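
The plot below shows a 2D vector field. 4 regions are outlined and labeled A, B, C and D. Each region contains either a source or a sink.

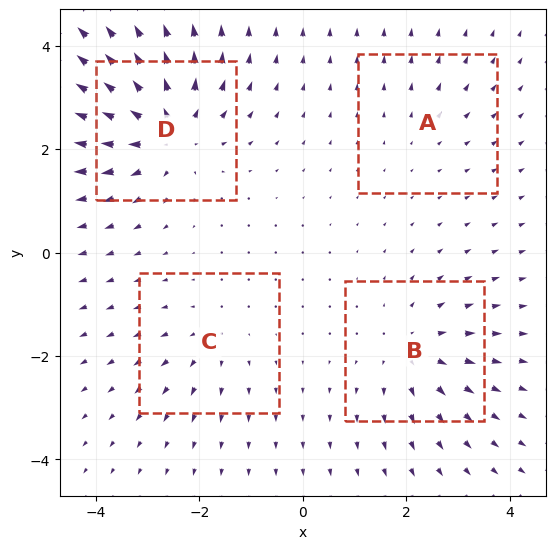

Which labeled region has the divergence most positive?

Divergence at each region's feature centre — A: about +2, B: about +5, C: about +3, D: about +7. Region D is most positive.

D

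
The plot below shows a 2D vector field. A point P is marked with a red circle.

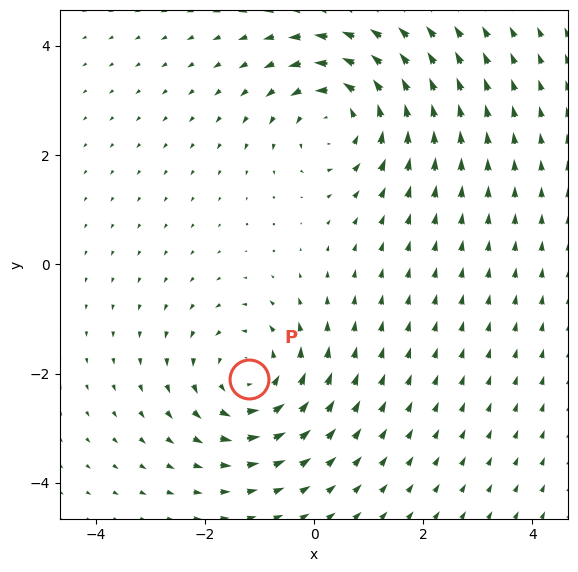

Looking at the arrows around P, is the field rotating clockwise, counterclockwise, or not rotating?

Near P at (-1.2, -2.1) the arrows circulate counterclockwise. The curl (z-component) there is about +3; positive curl means counterclockwise rotation.

counterclockwise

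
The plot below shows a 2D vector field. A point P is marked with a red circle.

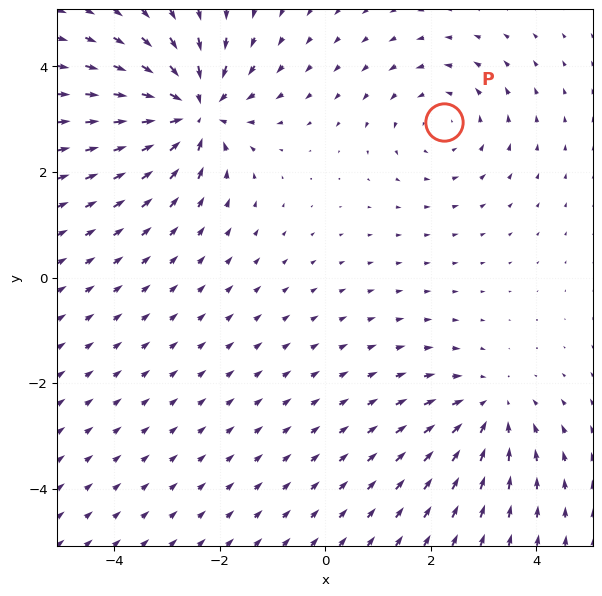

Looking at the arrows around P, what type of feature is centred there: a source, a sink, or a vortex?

At P (2.2, 2.9) the arrows circulate counterclockwise. Divergence ≈0, curl about +2 — near-zero divergence with nonzero curl is a vortex.

vortex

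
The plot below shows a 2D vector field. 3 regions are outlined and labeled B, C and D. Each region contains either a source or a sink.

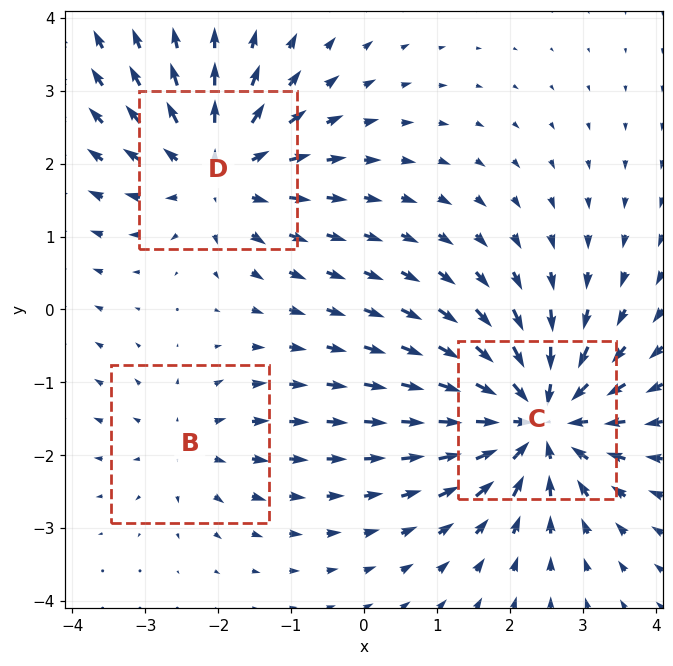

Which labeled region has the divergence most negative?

Divergence at each region's feature centre — B: about +2, C: about -5, D: about +4. Region C is most negative.

C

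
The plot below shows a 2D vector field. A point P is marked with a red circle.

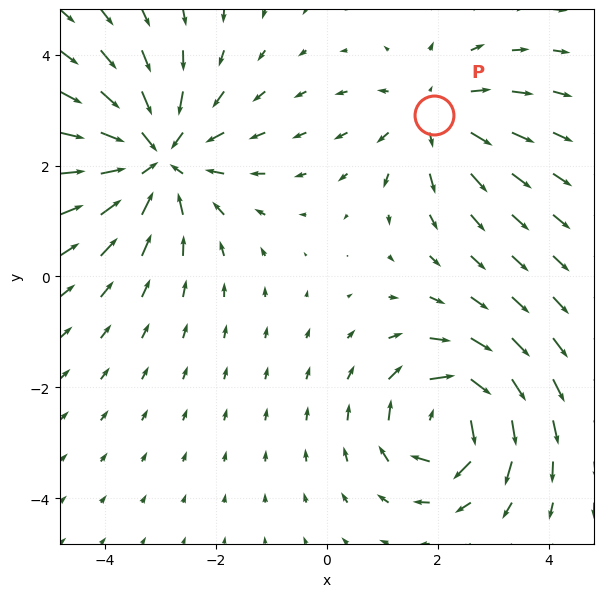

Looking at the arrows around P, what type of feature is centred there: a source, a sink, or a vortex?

At P (1.9, 2.9) the arrows spread outward. Divergence about +3, curl ≈0 — positive divergence with near-zero curl is a source.

source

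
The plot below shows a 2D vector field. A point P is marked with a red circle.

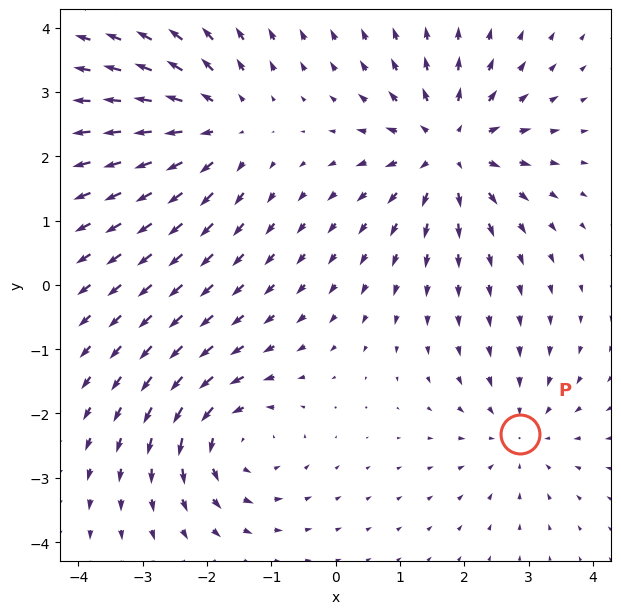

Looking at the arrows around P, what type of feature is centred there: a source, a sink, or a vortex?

sink

At P (2.9, -2.3) the arrows converge inward. Divergence about -3, curl ≈0 — negative divergence with near-zero curl is a sink.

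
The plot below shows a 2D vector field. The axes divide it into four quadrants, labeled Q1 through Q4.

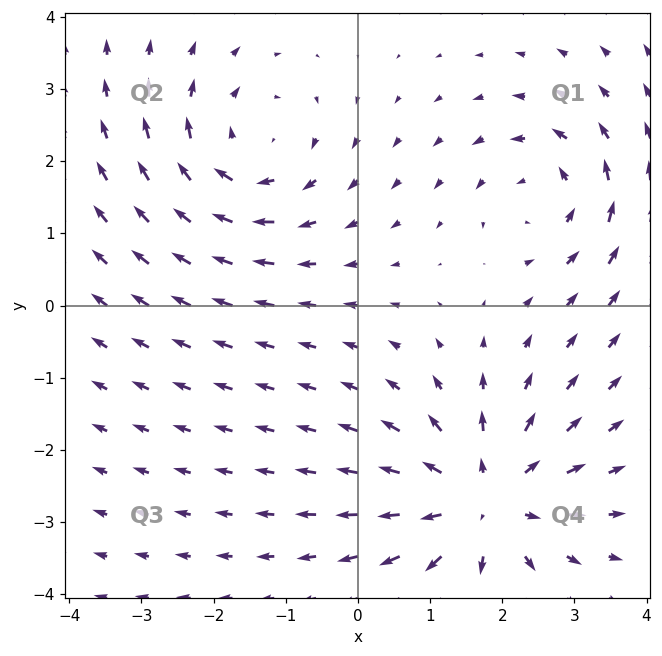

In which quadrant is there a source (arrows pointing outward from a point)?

Q4

The source sits at approximately (1.8, -2.7), which lies in quadrant Q4. The divergence there is about +4, positive as expected for a source.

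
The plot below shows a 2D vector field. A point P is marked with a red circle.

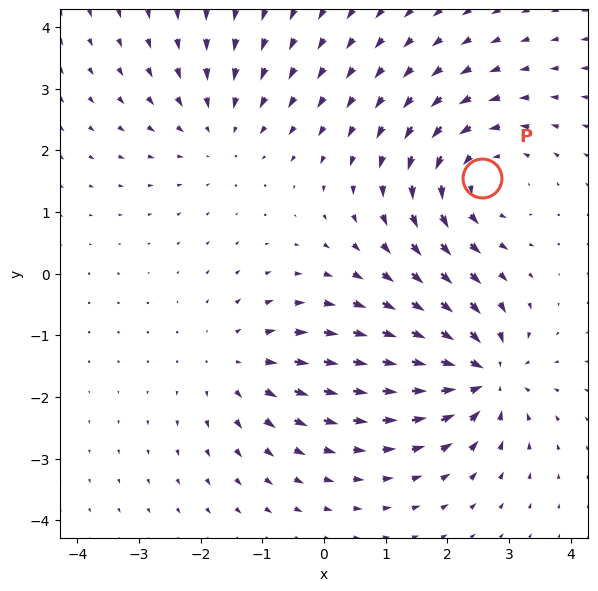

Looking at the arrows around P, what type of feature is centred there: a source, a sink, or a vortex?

vortex

At P (2.6, 1.5) the arrows circulate counterclockwise. Divergence ≈0, curl about +3 — near-zero divergence with nonzero curl is a vortex.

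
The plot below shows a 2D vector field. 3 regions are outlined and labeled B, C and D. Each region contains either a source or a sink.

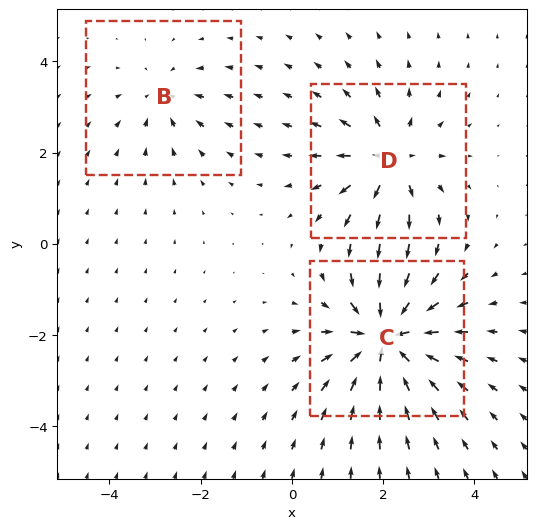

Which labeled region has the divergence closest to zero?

Divergence at each region's feature centre — B: about -2, C: about -6, D: about +4. Region B is closest to zero.

B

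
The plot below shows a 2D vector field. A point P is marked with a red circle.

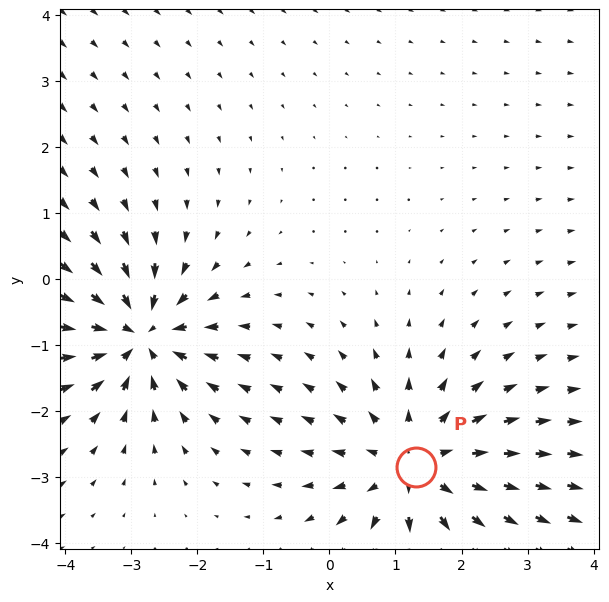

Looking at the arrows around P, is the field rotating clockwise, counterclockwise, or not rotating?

Near P at (1.3, -2.8) the arrows show no circulation. The curl there is ≈0.

not rotating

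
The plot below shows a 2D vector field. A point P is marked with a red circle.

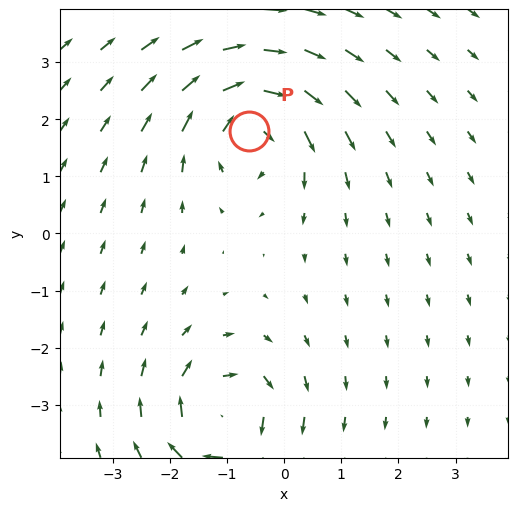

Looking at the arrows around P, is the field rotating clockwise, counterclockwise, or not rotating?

clockwise

Near P at (-0.6, 1.8) the arrows circulate clockwise. The curl (z-component) there is about -5; negative curl means clockwise rotation.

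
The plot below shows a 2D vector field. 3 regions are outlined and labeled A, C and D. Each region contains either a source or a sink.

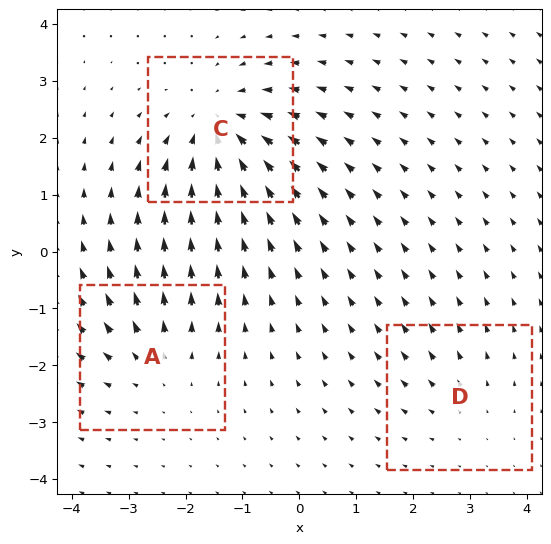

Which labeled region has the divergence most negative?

Divergence at each region's feature centre — A: about +3, C: about -5, D: about +2. Region C is most negative.

C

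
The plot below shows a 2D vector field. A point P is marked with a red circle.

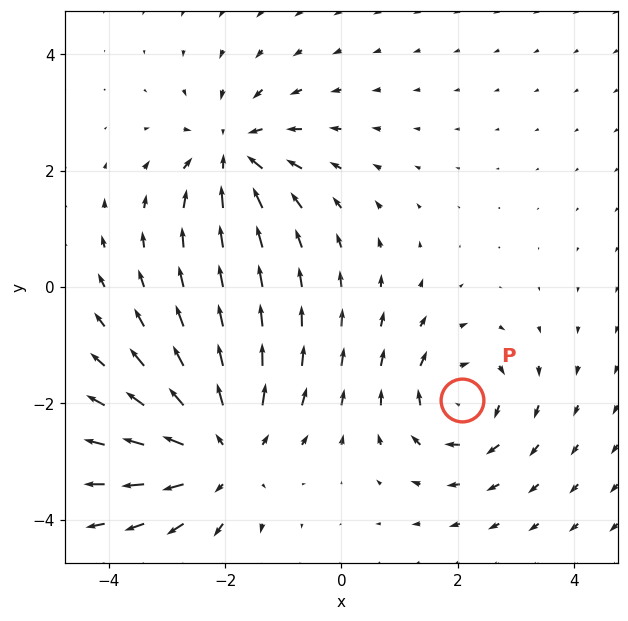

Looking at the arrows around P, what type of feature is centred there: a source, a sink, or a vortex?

vortex

At P (2.1, -1.9) the arrows circulate clockwise. Divergence ≈0, curl about -4 — near-zero divergence with nonzero curl is a vortex.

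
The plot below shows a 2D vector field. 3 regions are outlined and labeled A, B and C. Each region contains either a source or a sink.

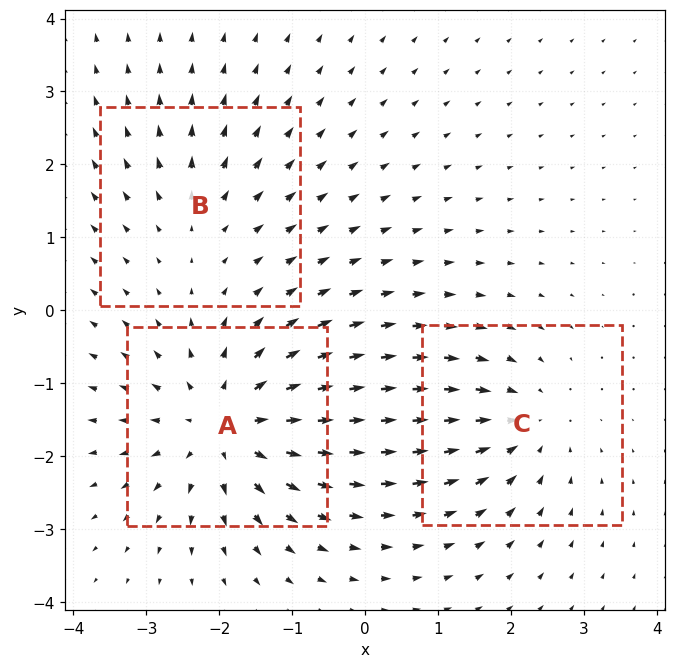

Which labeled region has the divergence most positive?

Divergence at each region's feature centre — A: about +5, B: about +2, C: about -3. Region A is most positive.

A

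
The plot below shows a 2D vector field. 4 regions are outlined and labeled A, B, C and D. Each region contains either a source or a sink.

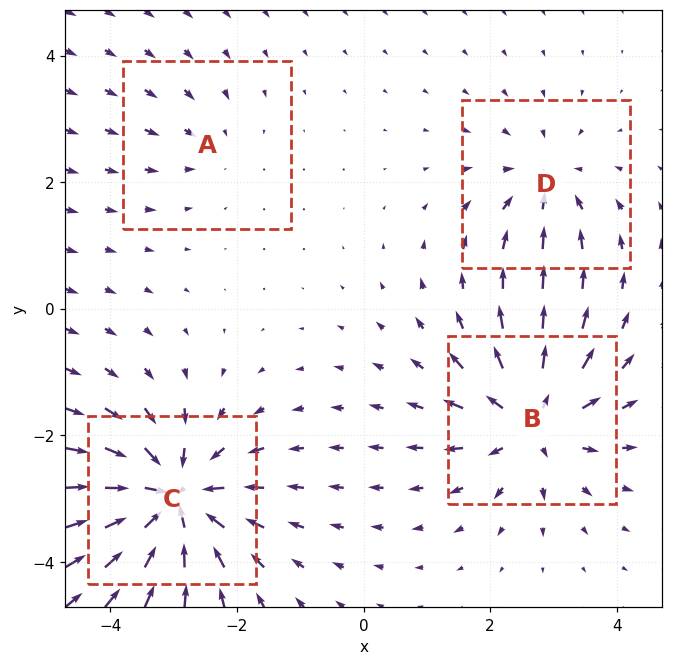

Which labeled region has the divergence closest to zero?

Divergence at each region's feature centre — A: about -2, B: about +7, C: about -8, D: about -4. Region A is closest to zero.

A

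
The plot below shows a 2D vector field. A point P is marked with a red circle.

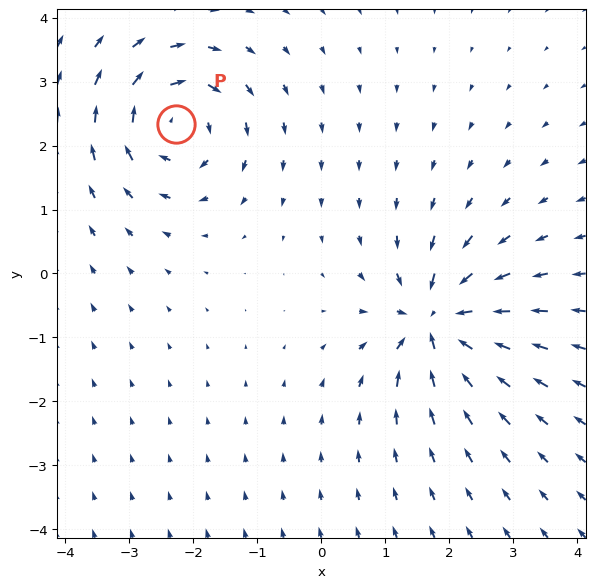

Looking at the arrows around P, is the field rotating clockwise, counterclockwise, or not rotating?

Near P at (-2.3, 2.3) the arrows circulate clockwise. The curl (z-component) there is about -6; negative curl means clockwise rotation.

clockwise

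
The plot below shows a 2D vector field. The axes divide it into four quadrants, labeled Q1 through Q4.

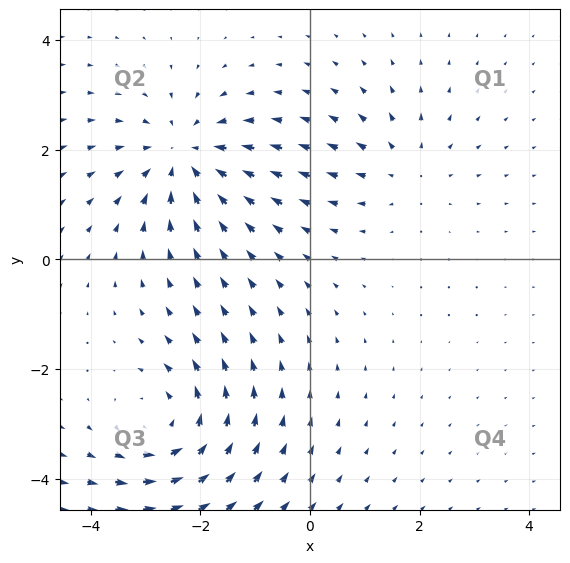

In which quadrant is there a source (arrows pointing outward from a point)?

The source sits at approximately (1.7, 1.7), which lies in quadrant Q1. The divergence there is about +2, positive as expected for a source.

Q1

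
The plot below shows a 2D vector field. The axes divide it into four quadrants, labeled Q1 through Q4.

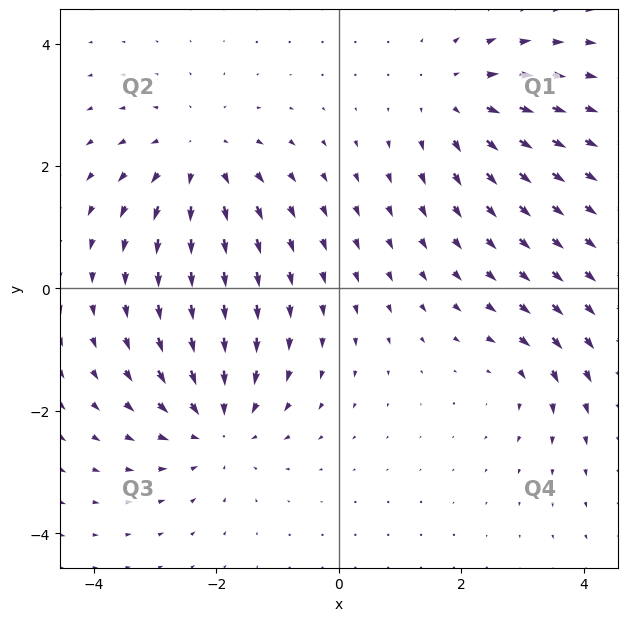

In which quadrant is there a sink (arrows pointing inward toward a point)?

The sink sits at approximately (-2.0, -2.2), which lies in quadrant Q3. The divergence there is about -4, negative as expected for a sink.

Q3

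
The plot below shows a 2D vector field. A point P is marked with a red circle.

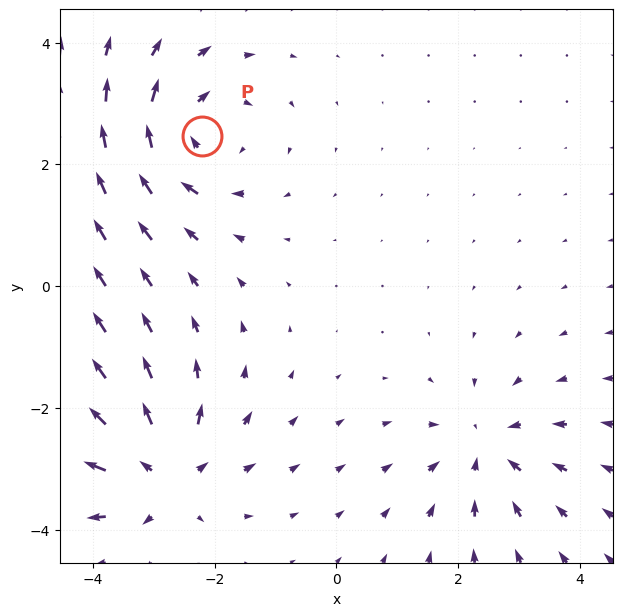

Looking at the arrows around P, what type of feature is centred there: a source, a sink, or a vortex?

vortex

At P (-2.2, 2.5) the arrows circulate clockwise. Divergence ≈0, curl about -5 — near-zero divergence with nonzero curl is a vortex.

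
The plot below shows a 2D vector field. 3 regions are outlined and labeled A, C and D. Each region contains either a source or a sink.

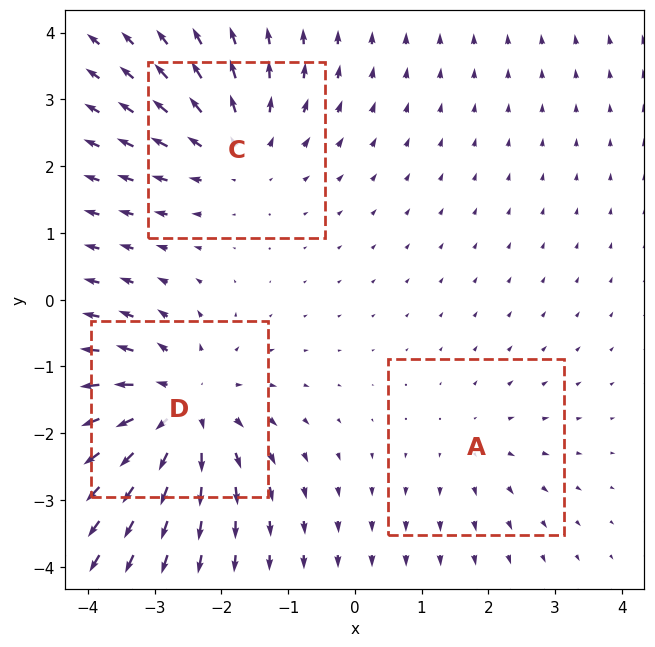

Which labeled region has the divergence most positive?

D

Divergence at each region's feature centre — A: about +2, C: about +3, D: about +5. Region D is most positive.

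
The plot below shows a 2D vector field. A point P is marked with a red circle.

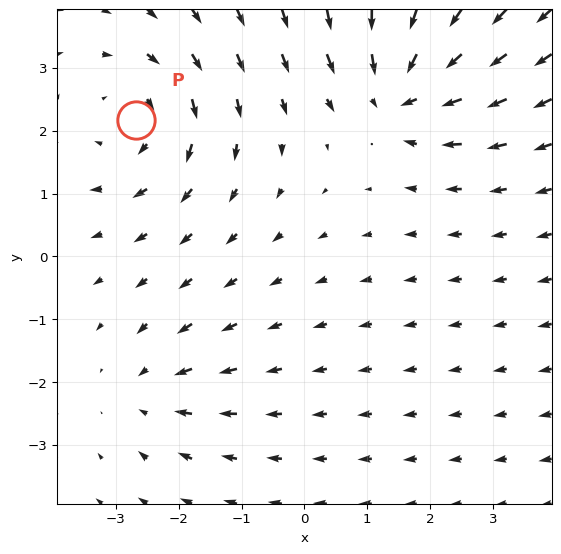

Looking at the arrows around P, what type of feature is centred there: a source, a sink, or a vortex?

At P (-2.7, 2.2) the arrows circulate clockwise. Divergence ≈0, curl about -4 — near-zero divergence with nonzero curl is a vortex.

vortex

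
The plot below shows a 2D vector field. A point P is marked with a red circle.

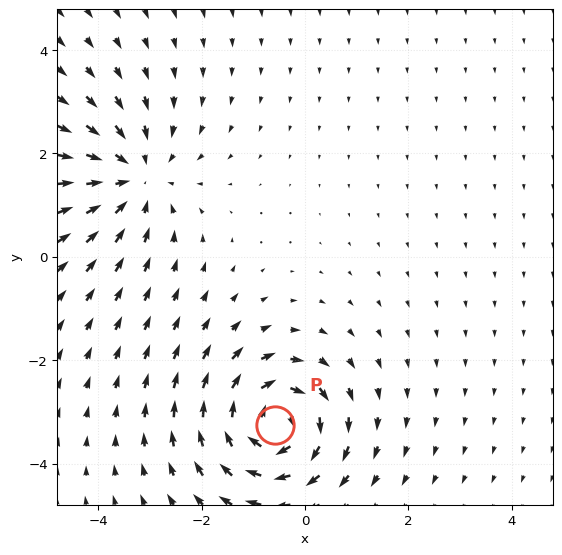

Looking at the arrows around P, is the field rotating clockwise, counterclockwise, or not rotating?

Near P at (-0.6, -3.3) the arrows circulate clockwise. The curl (z-component) there is about -6; negative curl means clockwise rotation.

clockwise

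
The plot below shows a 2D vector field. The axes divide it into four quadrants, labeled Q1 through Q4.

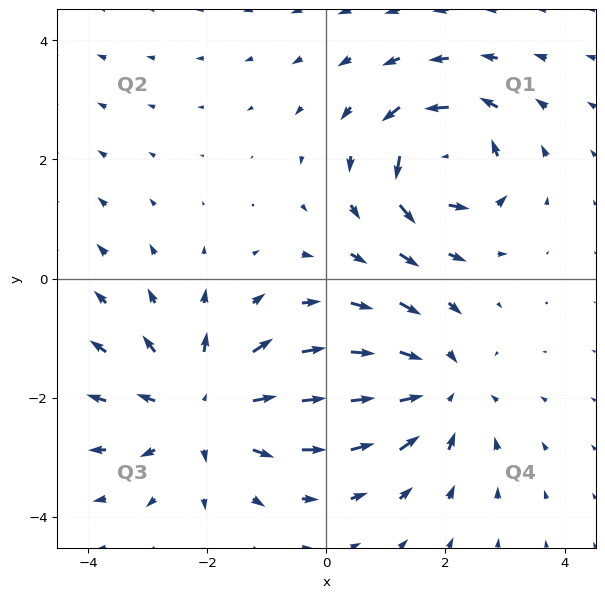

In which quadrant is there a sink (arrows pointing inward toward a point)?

Q4

The sink sits at approximately (1.9, -1.9), which lies in quadrant Q4. The divergence there is about -3, negative as expected for a sink.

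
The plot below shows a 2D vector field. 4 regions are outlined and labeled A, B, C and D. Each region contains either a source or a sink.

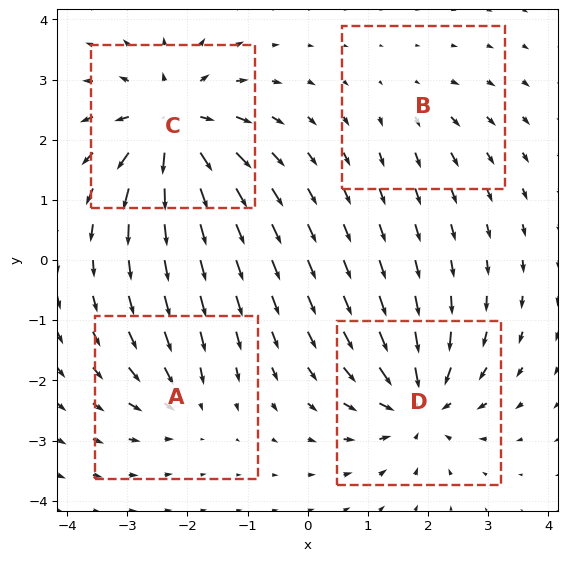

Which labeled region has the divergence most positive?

Divergence at each region's feature centre — A: about -4, B: about +2, C: about +8, D: about -7. Region C is most positive.

C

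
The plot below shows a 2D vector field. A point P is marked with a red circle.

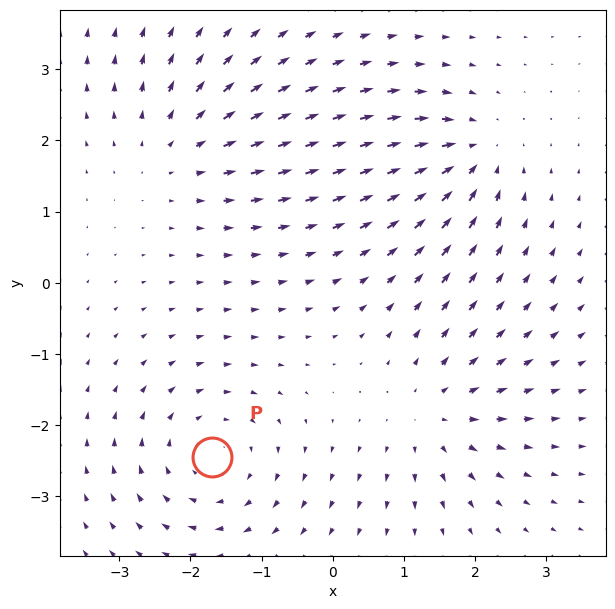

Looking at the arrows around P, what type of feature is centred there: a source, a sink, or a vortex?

vortex

At P (-1.7, -2.5) the arrows circulate clockwise. Divergence ≈0, curl about -3 — near-zero divergence with nonzero curl is a vortex.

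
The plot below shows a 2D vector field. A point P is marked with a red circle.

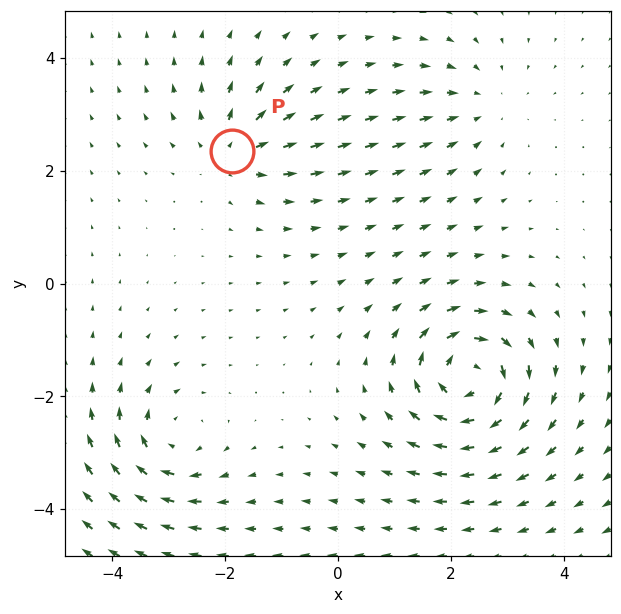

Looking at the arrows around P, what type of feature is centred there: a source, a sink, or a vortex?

At P (-1.9, 2.4) the arrows spread outward. Divergence about +4, curl ≈0 — positive divergence with near-zero curl is a source.

source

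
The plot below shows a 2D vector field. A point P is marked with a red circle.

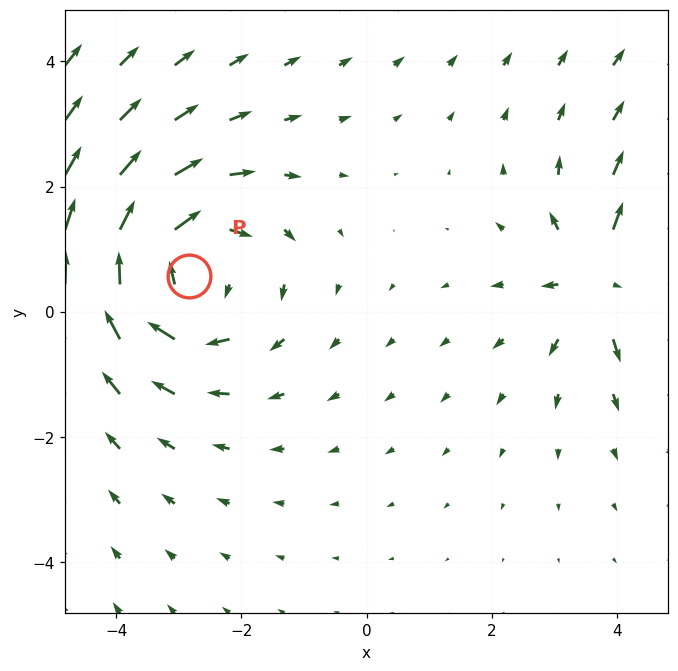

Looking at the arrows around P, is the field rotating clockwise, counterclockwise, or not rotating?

Near P at (-2.8, 0.6) the arrows circulate clockwise. The curl (z-component) there is about -4; negative curl means clockwise rotation.

clockwise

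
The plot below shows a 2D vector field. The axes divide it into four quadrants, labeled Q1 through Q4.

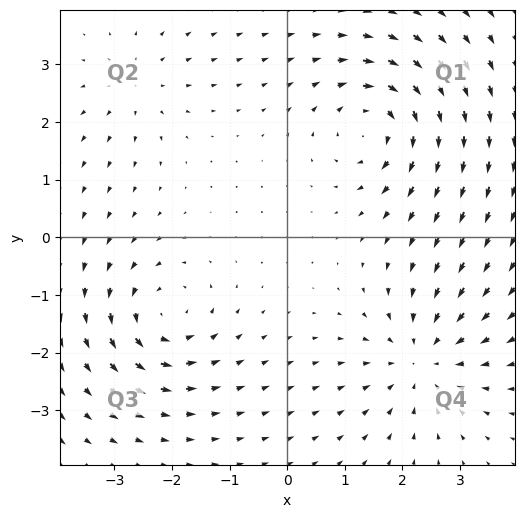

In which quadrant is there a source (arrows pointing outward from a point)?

The source sits at approximately (-2.6, 2.6), which lies in quadrant Q2. The divergence there is about +3, positive as expected for a source.

Q2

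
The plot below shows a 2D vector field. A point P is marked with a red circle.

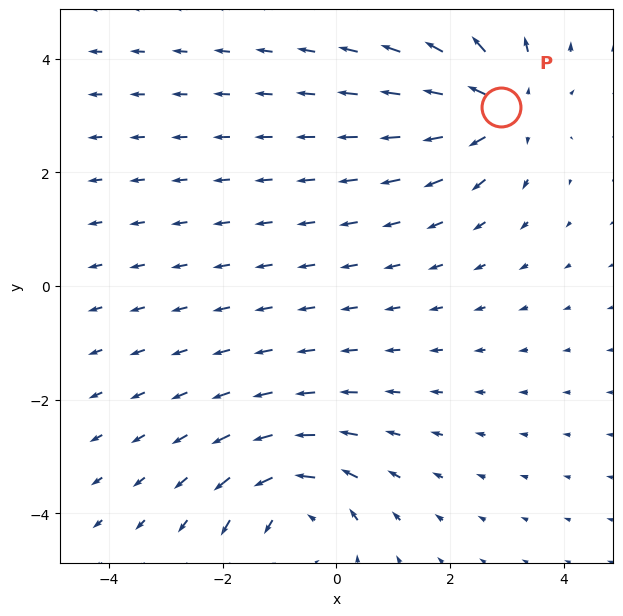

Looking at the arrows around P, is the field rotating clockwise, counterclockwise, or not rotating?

Near P at (2.9, 3.1) the arrows show no circulation. The curl there is ≈0.

not rotating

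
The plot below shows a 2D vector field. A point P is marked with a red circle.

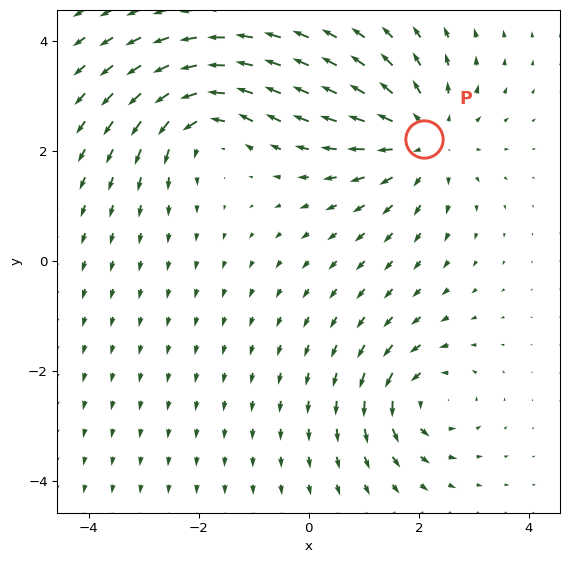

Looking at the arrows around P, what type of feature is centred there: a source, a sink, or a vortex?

source

At P (2.1, 2.2) the arrows spread outward. Divergence about +4, curl ≈0 — positive divergence with near-zero curl is a source.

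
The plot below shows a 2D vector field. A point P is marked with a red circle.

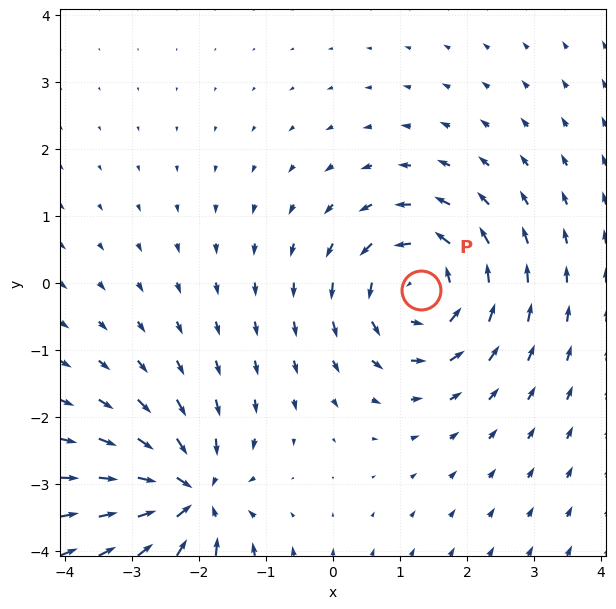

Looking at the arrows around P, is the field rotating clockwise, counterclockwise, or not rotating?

Near P at (1.3, -0.1) the arrows circulate counterclockwise. The curl (z-component) there is about +4; positive curl means counterclockwise rotation.

counterclockwise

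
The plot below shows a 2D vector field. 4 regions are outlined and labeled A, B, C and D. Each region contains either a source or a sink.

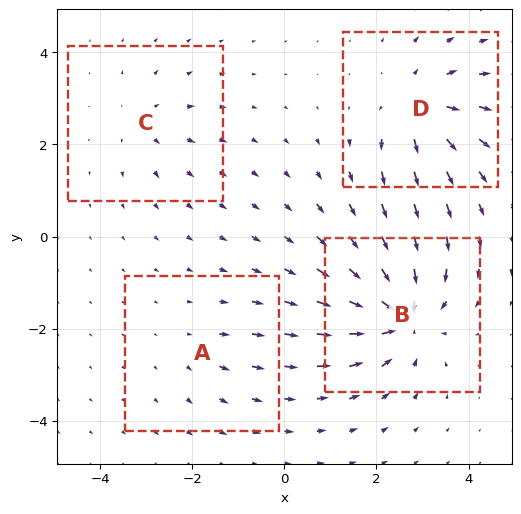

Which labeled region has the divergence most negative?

Divergence at each region's feature centre — A: about +2, B: about -8, C: about +3, D: about +6. Region B is most negative.

B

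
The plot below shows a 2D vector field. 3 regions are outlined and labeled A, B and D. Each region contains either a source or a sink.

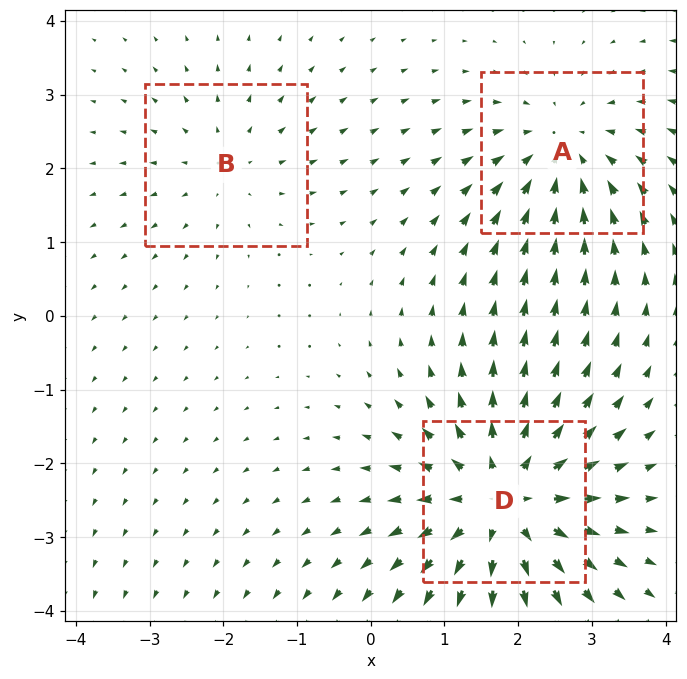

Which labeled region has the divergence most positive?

Divergence at each region's feature centre — A: about -3, B: about +2, D: about +5. Region D is most positive.

D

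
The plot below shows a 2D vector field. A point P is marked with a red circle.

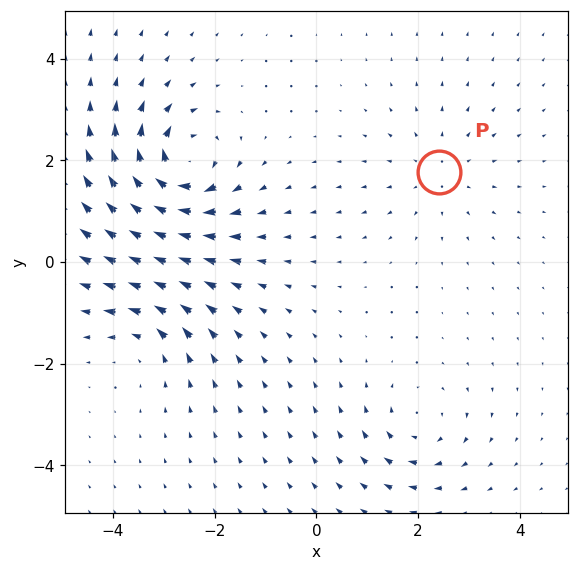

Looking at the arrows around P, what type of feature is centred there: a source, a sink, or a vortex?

At P (2.4, 1.8) the arrows spread outward. Divergence about +2, curl ≈0 — positive divergence with near-zero curl is a source.

source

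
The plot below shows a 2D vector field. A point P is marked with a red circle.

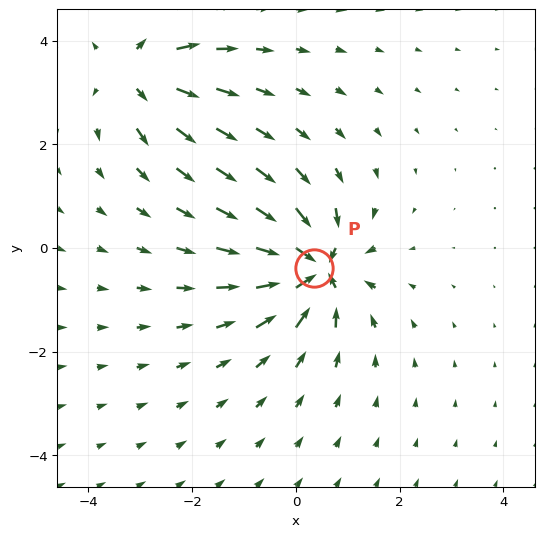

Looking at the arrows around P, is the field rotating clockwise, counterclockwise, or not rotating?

Near P at (0.4, -0.4) the arrows show no circulation. The curl there is ≈0.

not rotating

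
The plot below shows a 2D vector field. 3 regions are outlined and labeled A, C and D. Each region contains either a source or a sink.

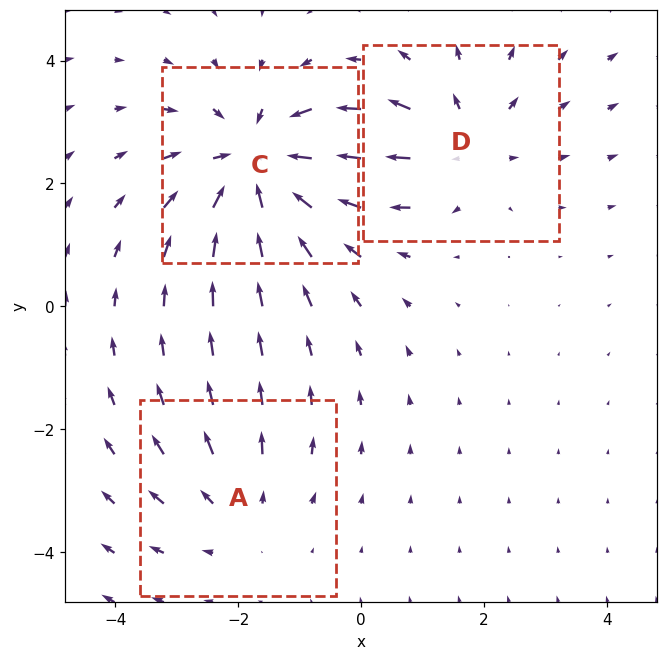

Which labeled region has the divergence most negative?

C

Divergence at each region's feature centre — A: about +2, C: about -4, D: about +3. Region C is most negative.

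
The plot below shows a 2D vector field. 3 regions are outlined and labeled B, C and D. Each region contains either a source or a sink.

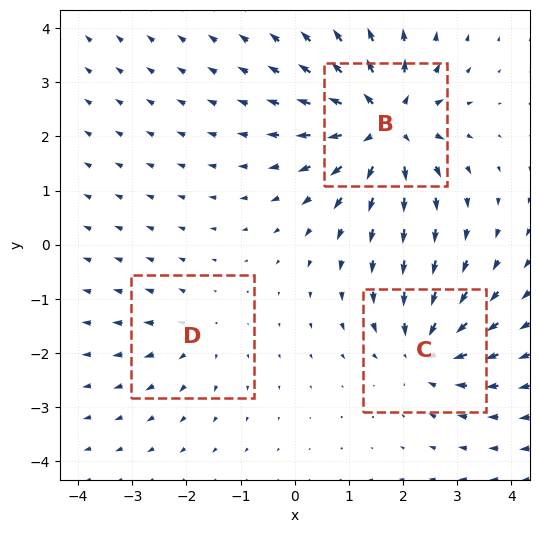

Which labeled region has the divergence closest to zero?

Divergence at each region's feature centre — B: about +6, C: about -4, D: about +2. Region D is closest to zero.

D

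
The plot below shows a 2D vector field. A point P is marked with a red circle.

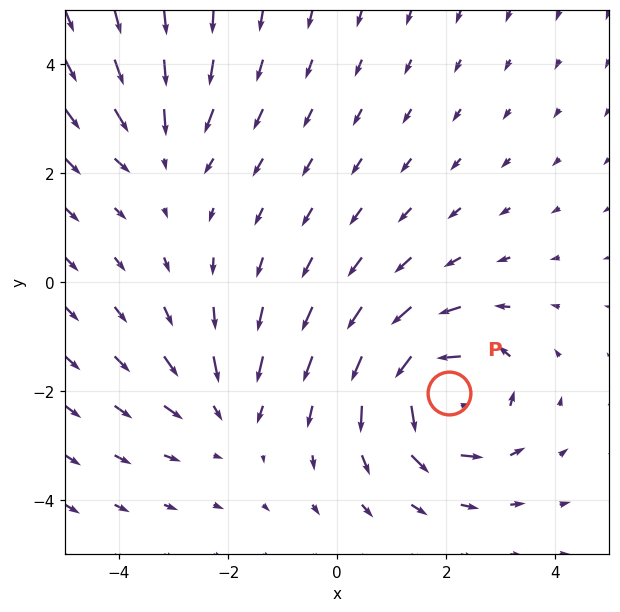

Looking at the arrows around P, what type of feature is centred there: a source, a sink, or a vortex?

At P (2.1, -2.0) the arrows circulate counterclockwise. Divergence ≈0, curl about +5 — near-zero divergence with nonzero curl is a vortex.

vortex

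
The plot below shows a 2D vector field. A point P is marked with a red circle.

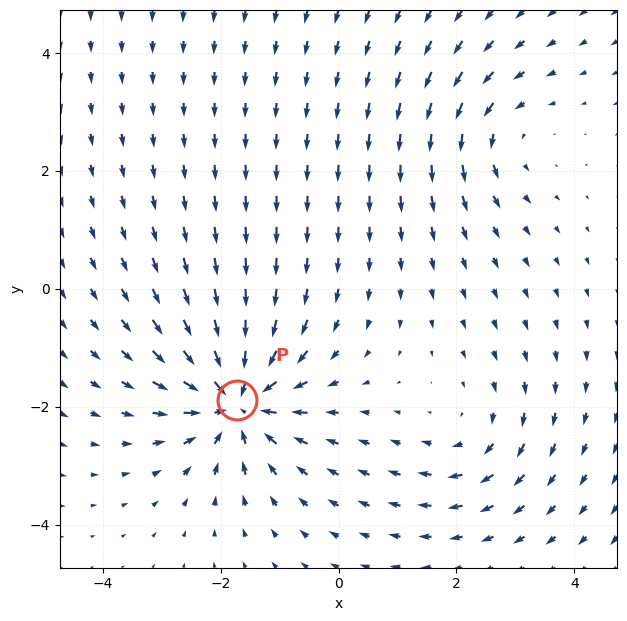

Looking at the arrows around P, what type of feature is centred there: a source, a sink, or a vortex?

sink

At P (-1.7, -1.9) the arrows converge inward. Divergence about -6, curl ≈0 — negative divergence with near-zero curl is a sink.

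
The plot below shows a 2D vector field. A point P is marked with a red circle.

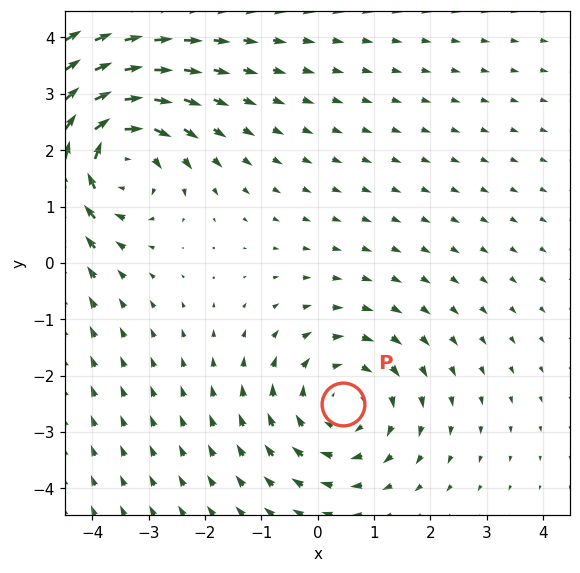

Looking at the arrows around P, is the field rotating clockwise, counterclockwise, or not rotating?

clockwise

Near P at (0.4, -2.5) the arrows circulate clockwise. The curl (z-component) there is about -2; negative curl means clockwise rotation.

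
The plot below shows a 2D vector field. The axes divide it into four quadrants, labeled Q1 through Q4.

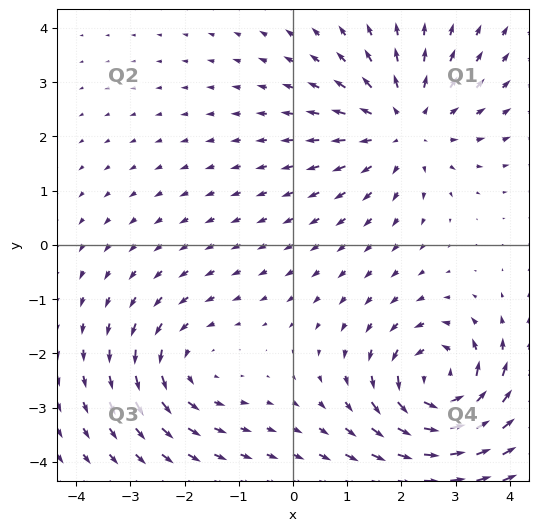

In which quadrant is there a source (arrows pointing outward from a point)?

Q1

The source sits at approximately (2.1, 2.2), which lies in quadrant Q1. The divergence there is about +4, positive as expected for a source.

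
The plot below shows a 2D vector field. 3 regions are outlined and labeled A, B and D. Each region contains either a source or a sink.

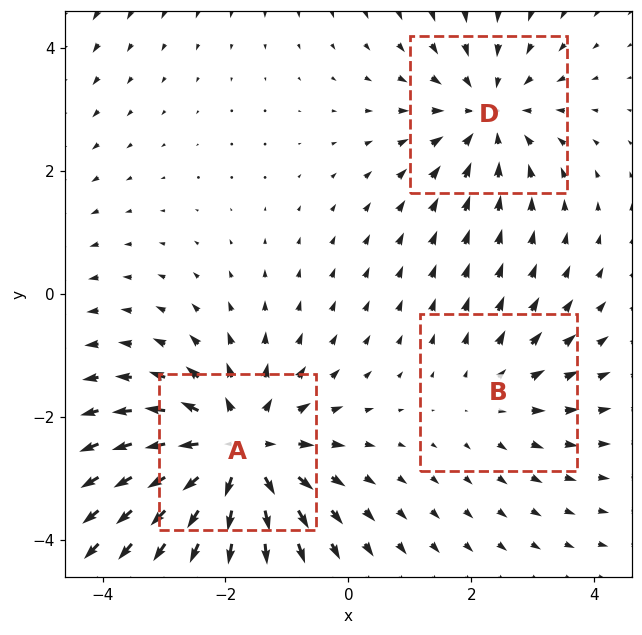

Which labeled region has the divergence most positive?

Divergence at each region's feature centre — A: about +4, B: about +2, D: about -3. Region A is most positive.

A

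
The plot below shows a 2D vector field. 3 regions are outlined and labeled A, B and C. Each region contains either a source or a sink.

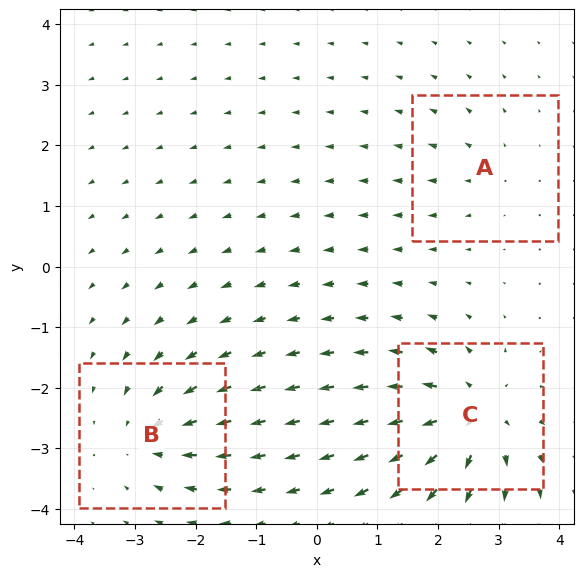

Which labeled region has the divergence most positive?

C

Divergence at each region's feature centre — A: about +2, B: about -4, C: about +6. Region C is most positive.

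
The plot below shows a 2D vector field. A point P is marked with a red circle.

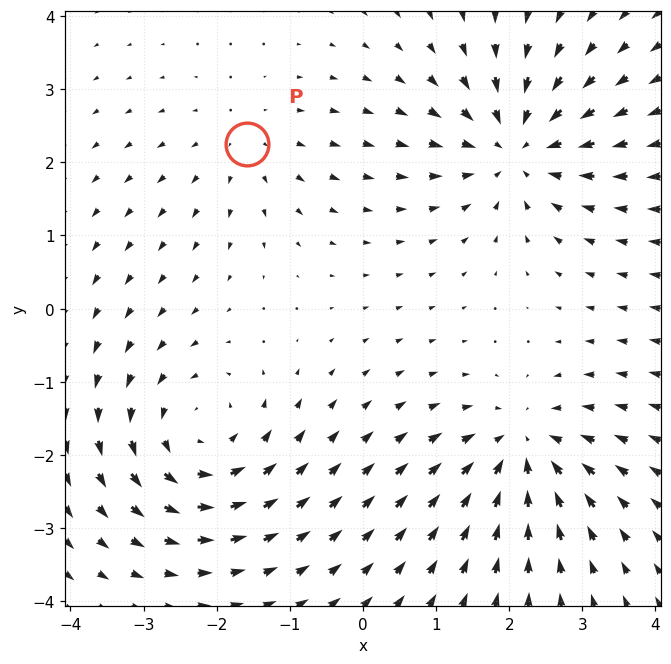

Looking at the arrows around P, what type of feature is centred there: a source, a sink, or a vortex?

source

At P (-1.6, 2.2) the arrows spread outward. Divergence about +2, curl ≈0 — positive divergence with near-zero curl is a source.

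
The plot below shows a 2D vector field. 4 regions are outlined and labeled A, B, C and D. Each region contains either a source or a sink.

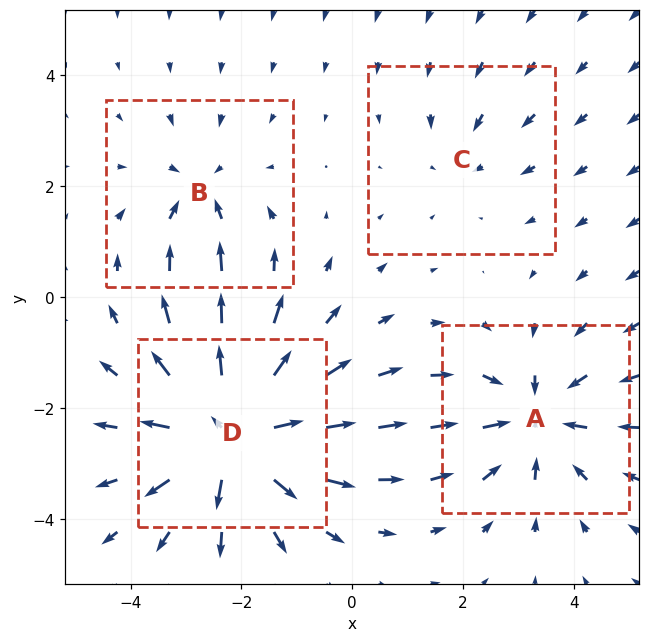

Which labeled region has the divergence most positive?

Divergence at each region's feature centre — A: about -5, B: about -3, C: about -2, D: about +7. Region D is most positive.

D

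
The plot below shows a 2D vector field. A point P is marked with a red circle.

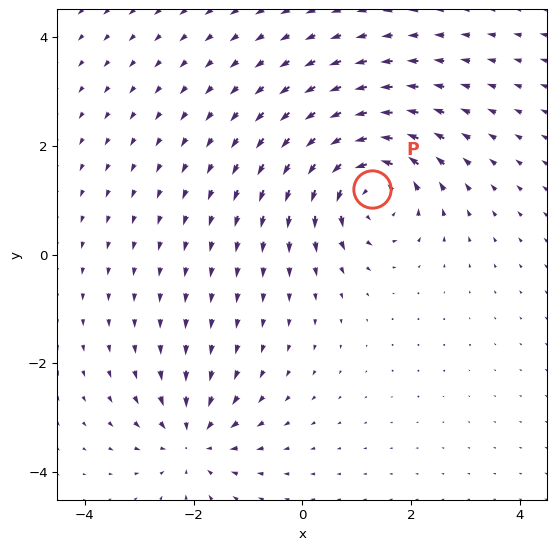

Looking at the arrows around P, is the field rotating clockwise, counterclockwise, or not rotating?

counterclockwise

Near P at (1.3, 1.2) the arrows circulate counterclockwise. The curl (z-component) there is about +5; positive curl means counterclockwise rotation.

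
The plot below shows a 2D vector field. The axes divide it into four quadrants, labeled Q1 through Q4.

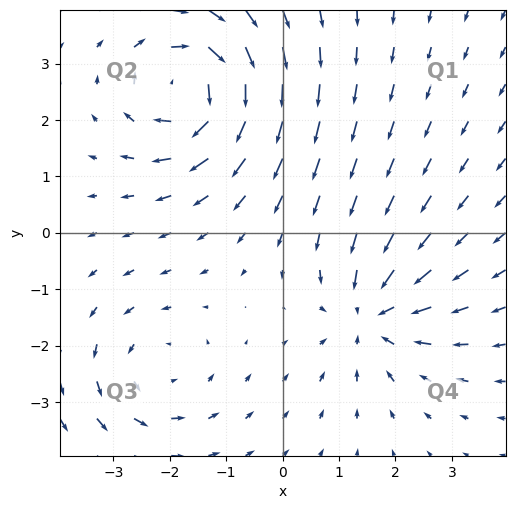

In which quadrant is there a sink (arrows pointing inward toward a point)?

Q4

The sink sits at approximately (1.6, -1.5), which lies in quadrant Q4. The divergence there is about -3, negative as expected for a sink.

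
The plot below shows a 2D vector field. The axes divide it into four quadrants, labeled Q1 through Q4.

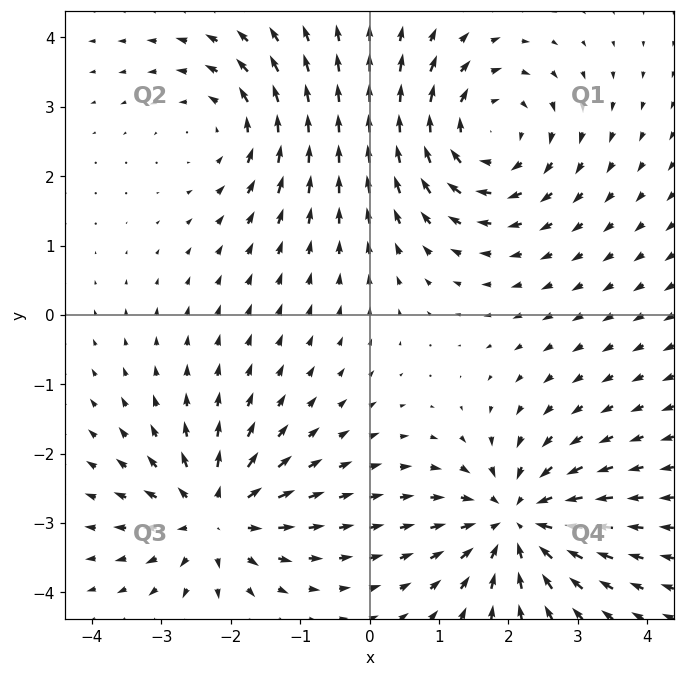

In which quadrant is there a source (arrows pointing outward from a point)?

Q3

The source sits at approximately (-2.2, -2.9), which lies in quadrant Q3. The divergence there is about +6, positive as expected for a source.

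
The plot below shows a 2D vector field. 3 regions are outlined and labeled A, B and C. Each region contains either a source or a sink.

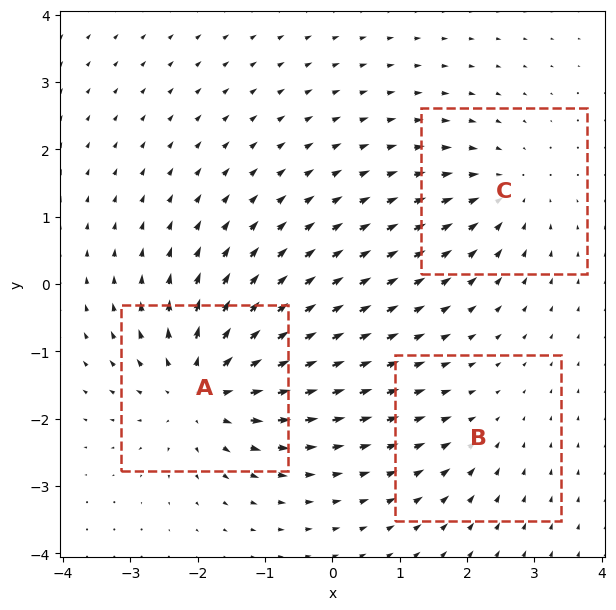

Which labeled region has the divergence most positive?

Divergence at each region's feature centre — A: about +5, B: about -2, C: about -3. Region A is most positive.

A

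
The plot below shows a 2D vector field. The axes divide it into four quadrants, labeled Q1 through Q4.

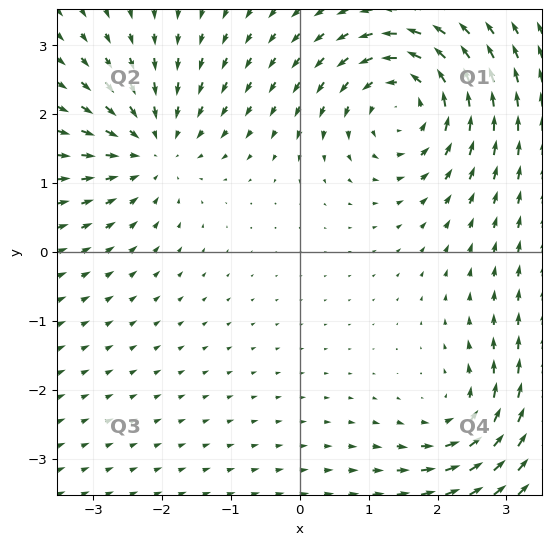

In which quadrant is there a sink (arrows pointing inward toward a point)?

Q2

The sink sits at approximately (-2.1, 1.5), which lies in quadrant Q2. The divergence there is about -4, negative as expected for a sink.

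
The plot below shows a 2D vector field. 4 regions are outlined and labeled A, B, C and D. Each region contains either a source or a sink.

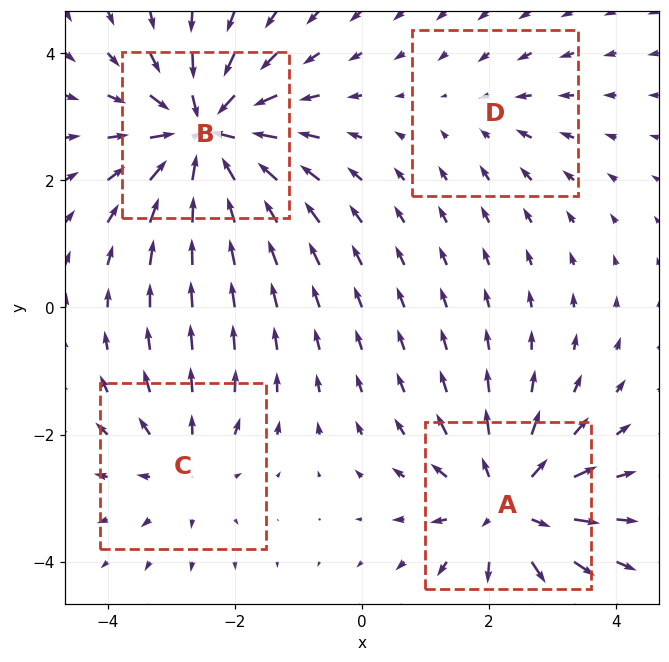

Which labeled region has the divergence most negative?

Divergence at each region's feature centre — A: about +5, B: about -7, C: about +3, D: about -2. Region B is most negative.

B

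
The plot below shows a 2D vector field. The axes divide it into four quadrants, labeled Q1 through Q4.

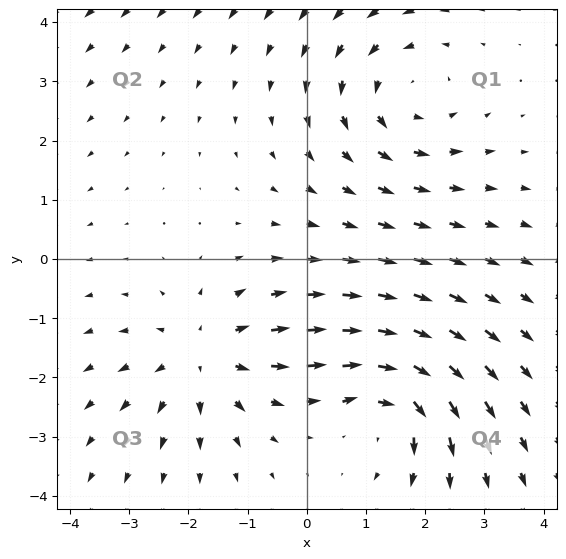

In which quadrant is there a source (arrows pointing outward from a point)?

The source sits at approximately (-1.7, -1.6), which lies in quadrant Q3. The divergence there is about +3, positive as expected for a source.

Q3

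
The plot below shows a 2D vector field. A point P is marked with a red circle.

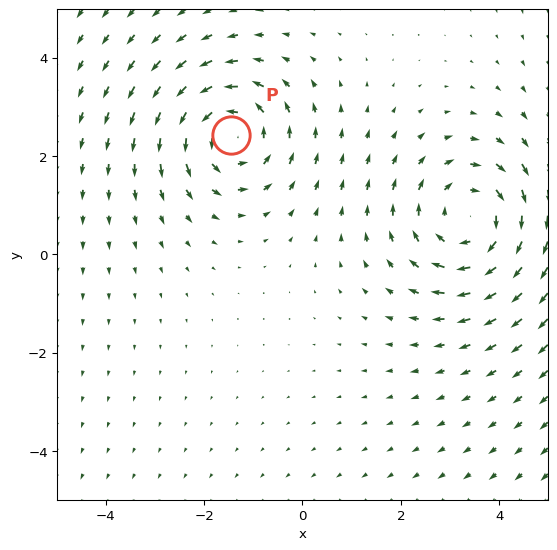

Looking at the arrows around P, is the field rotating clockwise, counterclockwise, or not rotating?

Near P at (-1.5, 2.4) the arrows circulate counterclockwise. The curl (z-component) there is about +4; positive curl means counterclockwise rotation.

counterclockwise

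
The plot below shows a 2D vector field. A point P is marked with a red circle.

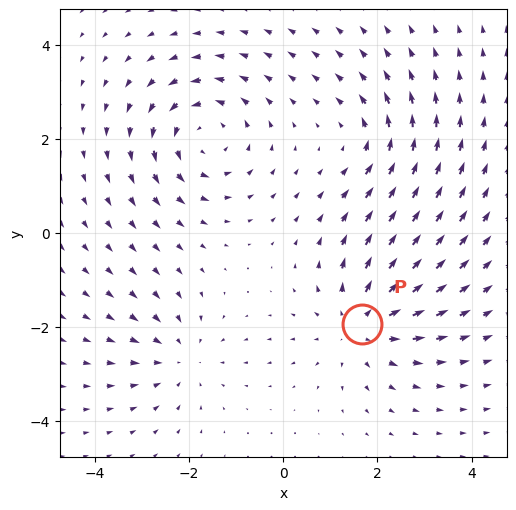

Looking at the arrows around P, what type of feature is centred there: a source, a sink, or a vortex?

source

At P (1.7, -1.9) the arrows spread outward. Divergence about +4, curl ≈0 — positive divergence with near-zero curl is a source.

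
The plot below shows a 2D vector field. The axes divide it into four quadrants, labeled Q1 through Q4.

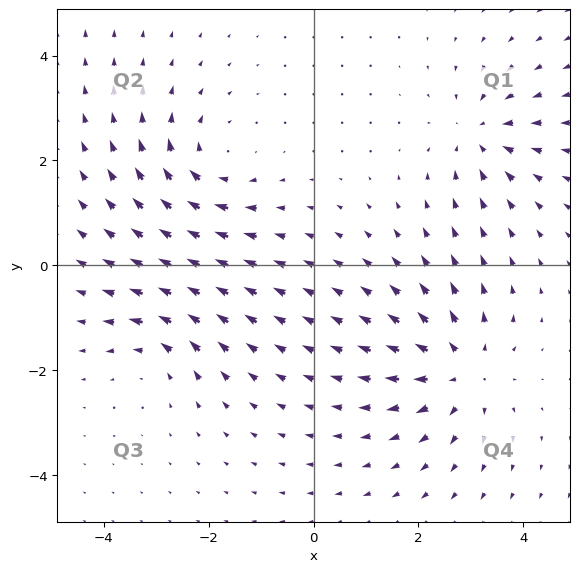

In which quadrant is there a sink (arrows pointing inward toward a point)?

The sink sits at approximately (3.2, 2.5), which lies in quadrant Q1. The divergence there is about -4, negative as expected for a sink.

Q1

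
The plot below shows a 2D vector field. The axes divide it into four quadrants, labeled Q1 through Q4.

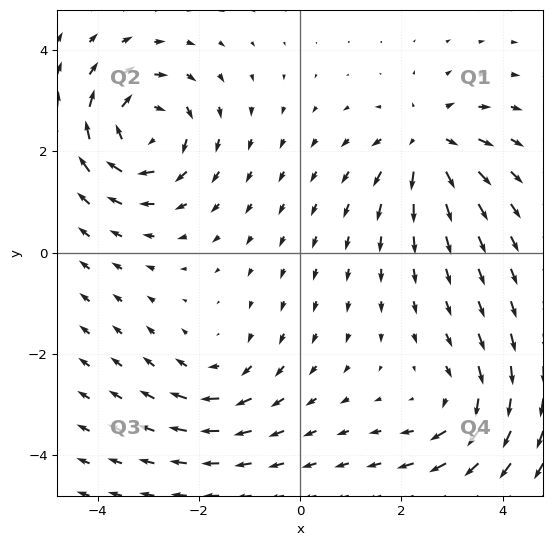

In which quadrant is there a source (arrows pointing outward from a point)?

Q1

The source sits at approximately (2.5, 2.2), which lies in quadrant Q1. The divergence there is about +4, positive as expected for a source.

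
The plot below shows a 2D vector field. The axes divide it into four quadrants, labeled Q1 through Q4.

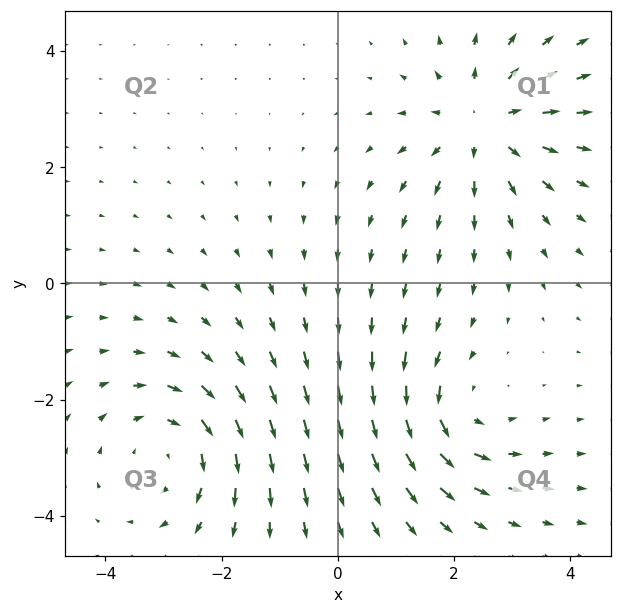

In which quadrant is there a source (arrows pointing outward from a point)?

The source sits at approximately (2.5, 2.7), which lies in quadrant Q1. The divergence there is about +3, positive as expected for a source.

Q1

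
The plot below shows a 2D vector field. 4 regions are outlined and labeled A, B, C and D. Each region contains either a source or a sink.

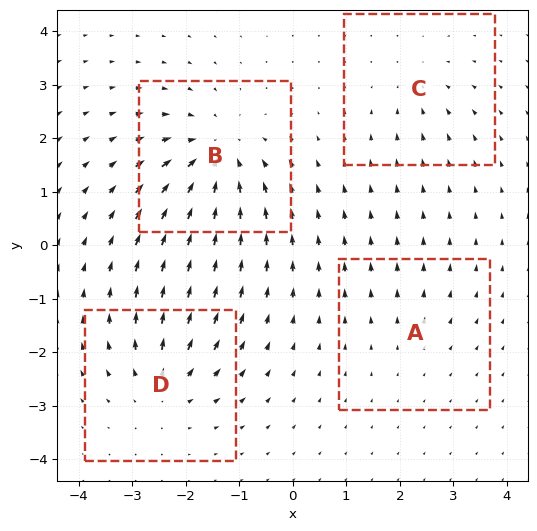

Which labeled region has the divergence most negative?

Divergence at each region's feature centre — A: about +2, B: about -7, C: about -3, D: about +5. Region B is most negative.

B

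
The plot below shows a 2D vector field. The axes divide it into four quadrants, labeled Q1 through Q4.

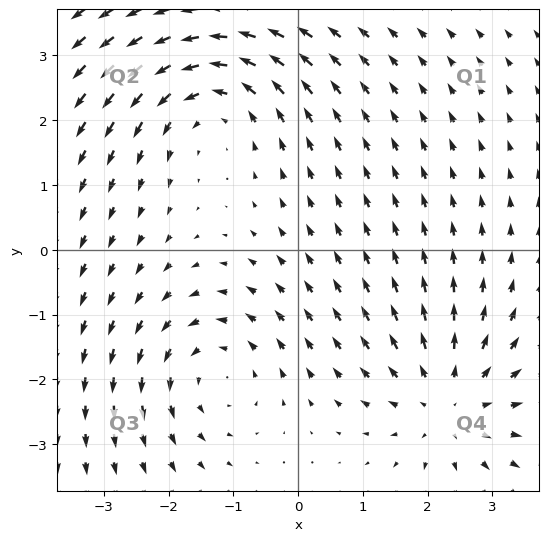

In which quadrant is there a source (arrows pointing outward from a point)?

The source sits at approximately (2.3, -2.4), which lies in quadrant Q4. The divergence there is about +3, positive as expected for a source.

Q4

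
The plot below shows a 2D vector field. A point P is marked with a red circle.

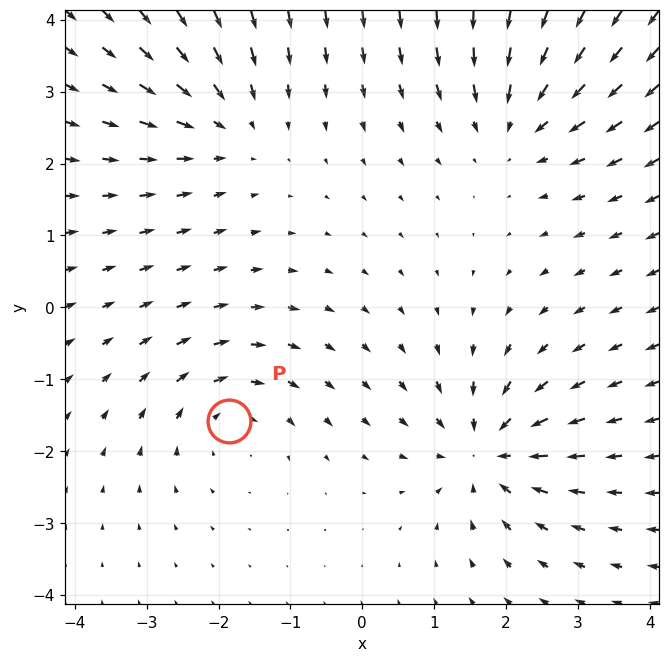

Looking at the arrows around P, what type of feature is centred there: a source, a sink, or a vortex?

vortex

At P (-1.8, -1.6) the arrows circulate clockwise. Divergence ≈0, curl about -4 — near-zero divergence with nonzero curl is a vortex.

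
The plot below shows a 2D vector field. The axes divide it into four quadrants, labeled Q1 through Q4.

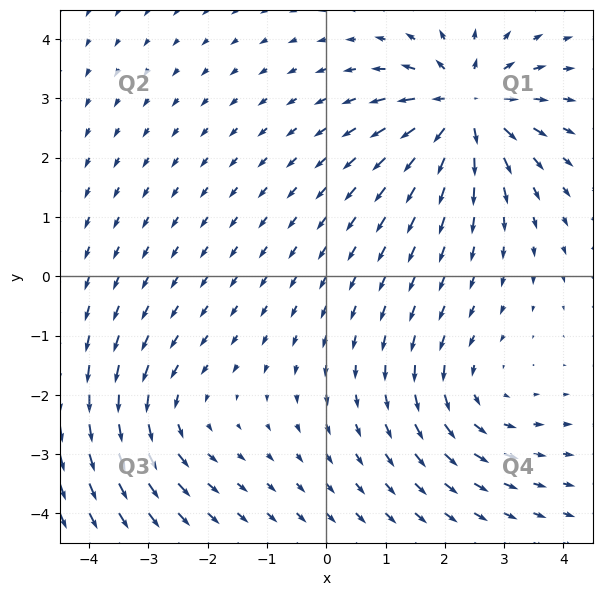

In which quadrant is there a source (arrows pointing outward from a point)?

Q1

The source sits at approximately (2.3, 2.9), which lies in quadrant Q1. The divergence there is about +6, positive as expected for a source.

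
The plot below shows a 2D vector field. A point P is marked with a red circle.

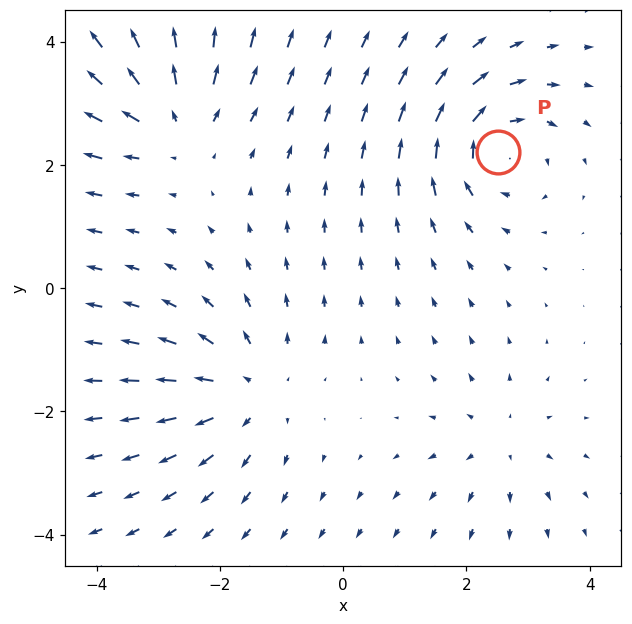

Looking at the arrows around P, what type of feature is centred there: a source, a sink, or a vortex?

At P (2.5, 2.2) the arrows circulate clockwise. Divergence ≈0, curl about -6 — near-zero divergence with nonzero curl is a vortex.

vortex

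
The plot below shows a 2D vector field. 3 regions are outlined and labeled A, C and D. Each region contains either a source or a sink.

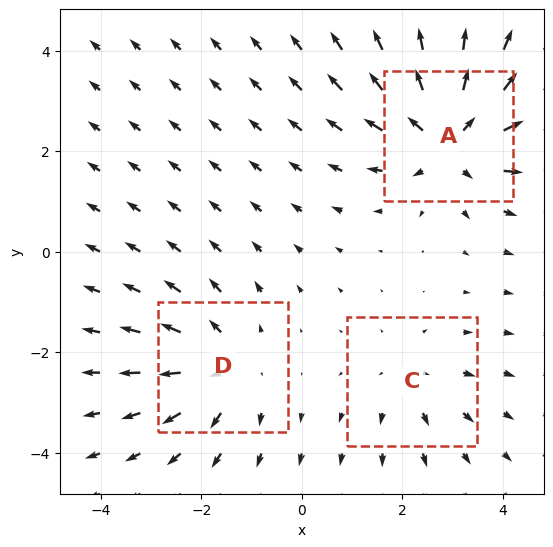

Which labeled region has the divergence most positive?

A

Divergence at each region's feature centre — A: about +4, C: about +2, D: about +3. Region A is most positive.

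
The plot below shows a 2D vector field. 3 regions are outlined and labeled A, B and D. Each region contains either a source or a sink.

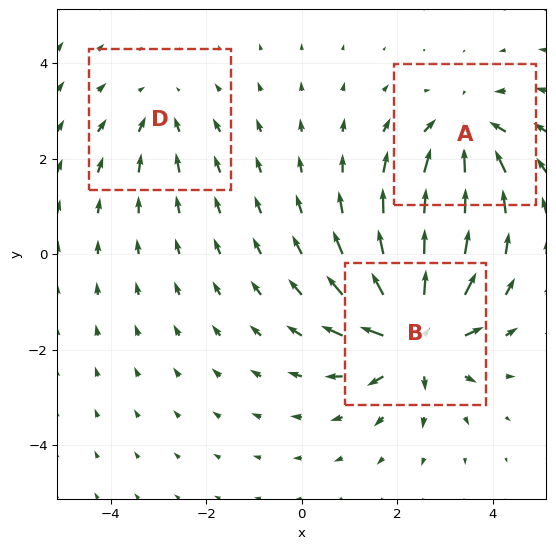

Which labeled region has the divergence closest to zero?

D

Divergence at each region's feature centre — A: about -4, B: about +5, D: about -2. Region D is closest to zero.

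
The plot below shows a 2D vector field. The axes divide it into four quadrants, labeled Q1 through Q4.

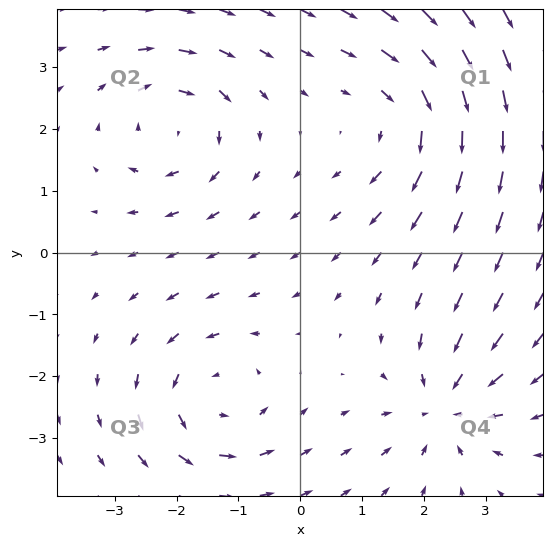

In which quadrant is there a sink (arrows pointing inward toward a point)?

Q4

The sink sits at approximately (2.4, -2.5), which lies in quadrant Q4. The divergence there is about -5, negative as expected for a sink.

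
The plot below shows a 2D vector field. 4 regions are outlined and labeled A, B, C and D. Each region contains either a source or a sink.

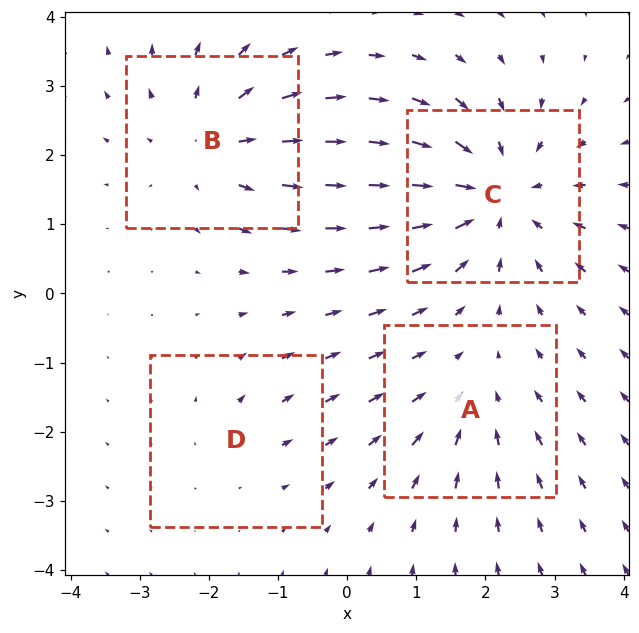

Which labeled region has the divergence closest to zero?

D

Divergence at each region's feature centre — A: about -3, B: about +4, C: about -6, D: about +2. Region D is closest to zero.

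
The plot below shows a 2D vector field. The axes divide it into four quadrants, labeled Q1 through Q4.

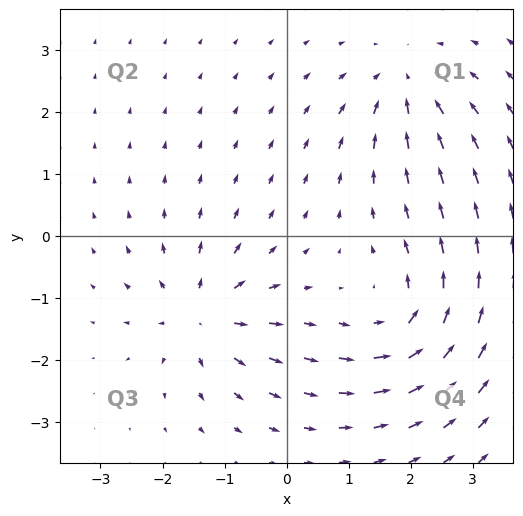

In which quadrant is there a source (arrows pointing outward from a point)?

Q3

The source sits at approximately (-1.4, -1.3), which lies in quadrant Q3. The divergence there is about +5, positive as expected for a source.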